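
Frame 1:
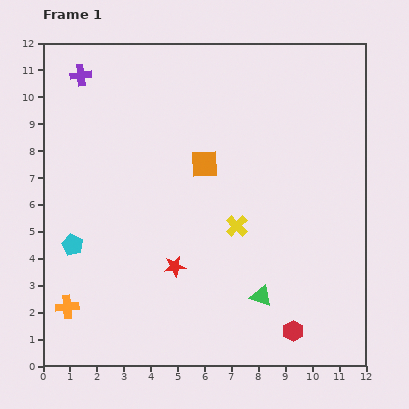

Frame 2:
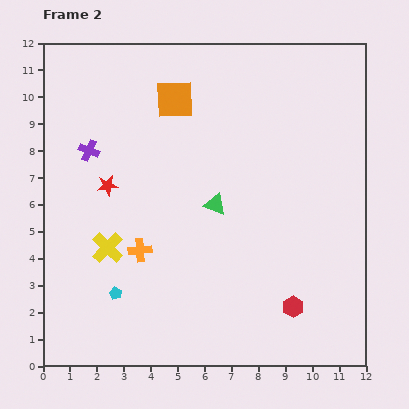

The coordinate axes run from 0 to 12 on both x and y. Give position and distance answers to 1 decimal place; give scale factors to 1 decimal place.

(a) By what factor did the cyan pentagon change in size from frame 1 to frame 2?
0.6×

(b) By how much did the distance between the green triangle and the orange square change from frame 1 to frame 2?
-1.1

Distance in frame 1: 5.3. Distance in frame 2: 4.2.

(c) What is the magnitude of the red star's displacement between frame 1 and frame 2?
3.9

The red star moved from (4.9, 3.7) to (2.4, 6.7), a distance of √(2.5² + 3.0²) ≈ 3.9.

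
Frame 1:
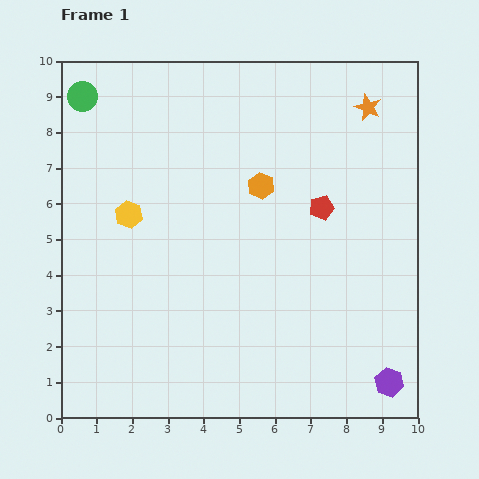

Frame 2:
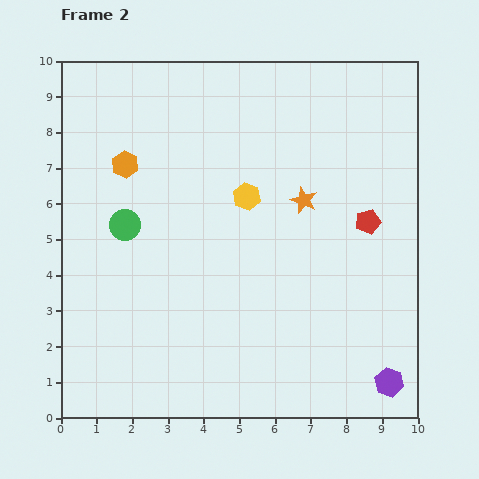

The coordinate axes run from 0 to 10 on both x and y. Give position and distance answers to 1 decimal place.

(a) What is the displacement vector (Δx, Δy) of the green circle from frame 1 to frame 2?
(1.2, -3.6)

The green circle was at (0.6, 9.0) in frame 1 and (1.8, 5.4) in frame 2.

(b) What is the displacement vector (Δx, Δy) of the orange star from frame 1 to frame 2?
(-1.8, -2.6)

The orange star was at (8.6, 8.7) in frame 1 and (6.8, 6.1) in frame 2.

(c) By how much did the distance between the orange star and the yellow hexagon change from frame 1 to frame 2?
-5.7

Distance in frame 1: 7.3. Distance in frame 2: 1.6.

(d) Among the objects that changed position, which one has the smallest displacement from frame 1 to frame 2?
the red pentagon

(moved 1.4)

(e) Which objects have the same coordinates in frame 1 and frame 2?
the purple hexagon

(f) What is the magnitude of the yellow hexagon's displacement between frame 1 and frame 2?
3.3

The yellow hexagon moved from (1.9, 5.7) to (5.2, 6.2), a distance of √(3.3² + 0.5²) ≈ 3.3.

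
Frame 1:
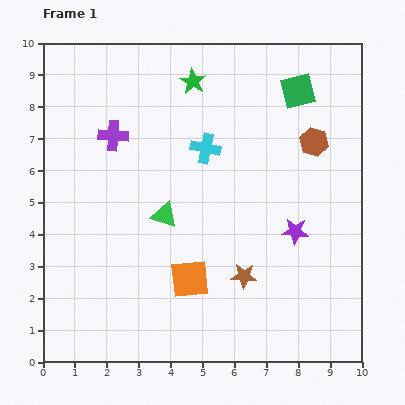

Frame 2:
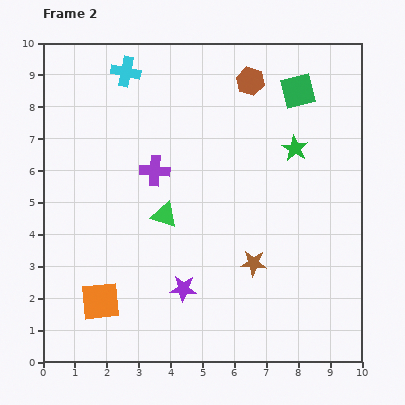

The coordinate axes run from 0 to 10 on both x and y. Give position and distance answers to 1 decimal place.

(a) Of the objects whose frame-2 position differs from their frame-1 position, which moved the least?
the brown star

(moved 0.5)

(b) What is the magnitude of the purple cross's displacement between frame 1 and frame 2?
1.7

The purple cross moved from (2.2, 7.1) to (3.5, 6.0), a distance of √(1.3² + 1.1²) ≈ 1.7.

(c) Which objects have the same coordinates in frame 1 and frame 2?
the green triangle, the green square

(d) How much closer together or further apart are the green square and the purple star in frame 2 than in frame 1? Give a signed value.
+2.8

Distance in frame 1: 4.4. Distance in frame 2: 7.2.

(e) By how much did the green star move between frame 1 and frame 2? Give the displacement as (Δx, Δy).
(3.2, -2.1)

The green star was at (4.7, 8.8) in frame 1 and (7.9, 6.7) in frame 2.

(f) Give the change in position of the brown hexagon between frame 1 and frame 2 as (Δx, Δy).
(-2.0, 1.9)

The brown hexagon was at (8.5, 6.9) in frame 1 and (6.5, 8.8) in frame 2.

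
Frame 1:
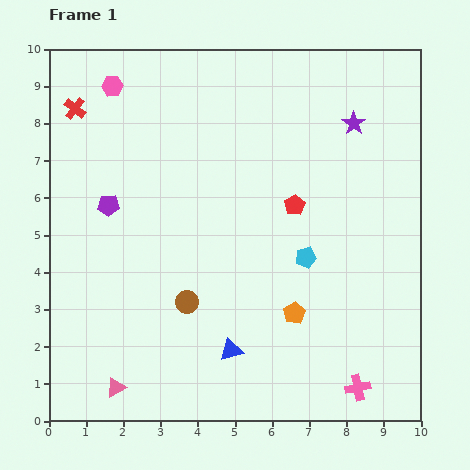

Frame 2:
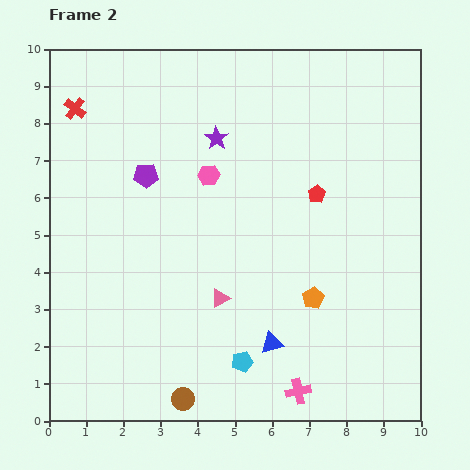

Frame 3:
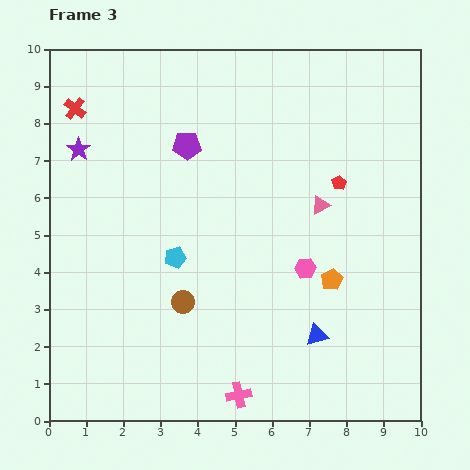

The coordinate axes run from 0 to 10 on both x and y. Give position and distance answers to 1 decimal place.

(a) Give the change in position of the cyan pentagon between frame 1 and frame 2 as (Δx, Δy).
(-1.7, -2.8)

The cyan pentagon was at (6.9, 4.4) in frame 1 and (5.2, 1.6) in frame 2.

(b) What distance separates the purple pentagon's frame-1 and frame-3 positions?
2.6

The purple pentagon moved from (1.6, 5.8) to (3.7, 7.4), a distance of √(2.1² + 1.6²) ≈ 2.6.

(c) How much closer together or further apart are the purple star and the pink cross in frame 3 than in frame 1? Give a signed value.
+0.8

Distance in frame 1: 7.1. Distance in frame 3: 7.9.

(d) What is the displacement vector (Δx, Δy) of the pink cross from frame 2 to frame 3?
(-1.6, -0.1)

The pink cross was at (6.7, 0.8) in frame 2 and (5.1, 0.7) in frame 3.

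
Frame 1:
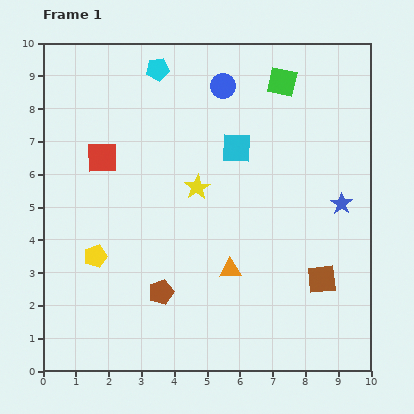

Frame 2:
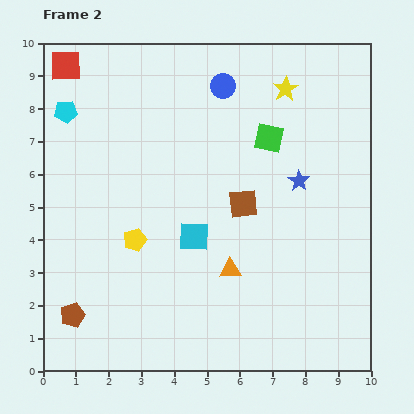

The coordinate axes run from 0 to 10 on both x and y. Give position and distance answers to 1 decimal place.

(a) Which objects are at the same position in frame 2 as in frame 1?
the orange triangle, the blue circle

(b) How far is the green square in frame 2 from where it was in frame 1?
1.7

The green square moved from (7.3, 8.8) to (6.9, 7.1), a distance of √(0.4² + 1.7²) ≈ 1.7.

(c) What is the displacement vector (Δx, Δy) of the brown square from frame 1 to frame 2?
(-2.4, 2.3)

The brown square was at (8.5, 2.8) in frame 1 and (6.1, 5.1) in frame 2.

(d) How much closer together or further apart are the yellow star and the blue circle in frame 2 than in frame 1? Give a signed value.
-1.3

Distance in frame 1: 3.2. Distance in frame 2: 1.9.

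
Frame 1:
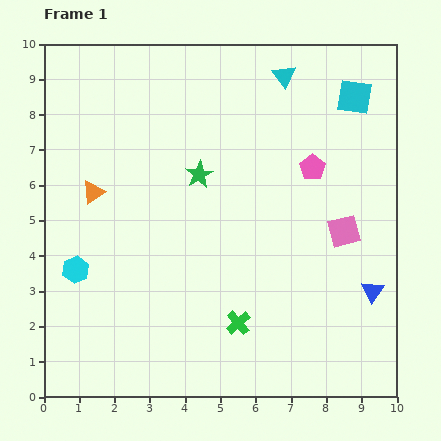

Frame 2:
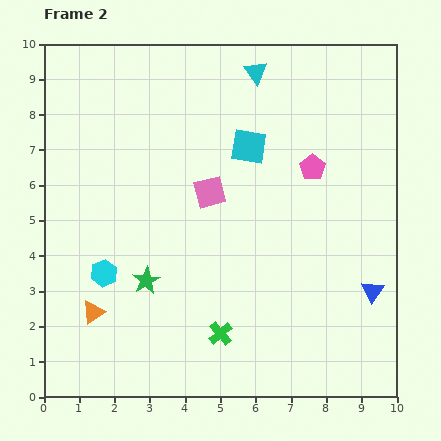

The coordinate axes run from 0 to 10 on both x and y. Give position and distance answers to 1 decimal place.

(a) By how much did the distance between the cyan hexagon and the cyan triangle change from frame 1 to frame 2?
-1.0

Distance in frame 1: 8.1. Distance in frame 2: 7.1.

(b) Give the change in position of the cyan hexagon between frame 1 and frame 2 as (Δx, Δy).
(0.8, -0.1)

The cyan hexagon was at (0.9, 3.6) in frame 1 and (1.7, 3.5) in frame 2.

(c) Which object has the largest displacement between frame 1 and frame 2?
the pink square

(moved 4.0; next 3.4)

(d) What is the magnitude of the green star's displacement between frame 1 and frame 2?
3.4

The green star moved from (4.4, 6.3) to (2.9, 3.3), a distance of √(1.5² + 3.0²) ≈ 3.4.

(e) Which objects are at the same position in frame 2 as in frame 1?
the pink pentagon, the blue triangle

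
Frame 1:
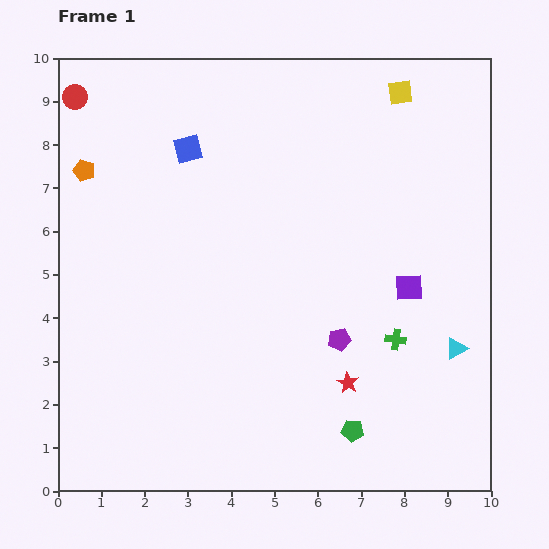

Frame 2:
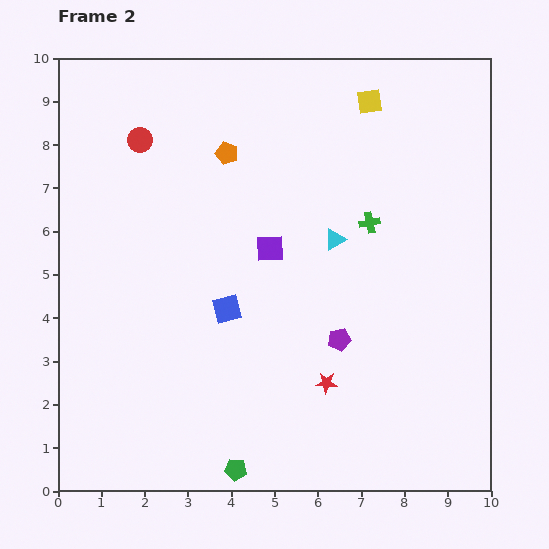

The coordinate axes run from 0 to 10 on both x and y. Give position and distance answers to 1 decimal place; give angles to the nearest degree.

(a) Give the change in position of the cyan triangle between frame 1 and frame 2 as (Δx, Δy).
(-2.8, 2.5)

The cyan triangle was at (9.2, 3.3) in frame 1 and (6.4, 5.8) in frame 2.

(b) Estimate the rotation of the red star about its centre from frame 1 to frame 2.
26° counter-clockwise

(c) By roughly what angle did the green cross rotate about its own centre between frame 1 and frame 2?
20° counter-clockwise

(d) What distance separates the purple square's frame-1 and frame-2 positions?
3.3

The purple square moved from (8.1, 4.7) to (4.9, 5.6), a distance of √(3.2² + 0.9²) ≈ 3.3.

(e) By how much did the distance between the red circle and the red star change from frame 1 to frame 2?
-2.0

Distance in frame 1: 9.1. Distance in frame 2: 7.1.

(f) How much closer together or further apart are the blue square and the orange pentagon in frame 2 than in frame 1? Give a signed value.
+1.1

Distance in frame 1: 2.5. Distance in frame 2: 3.6.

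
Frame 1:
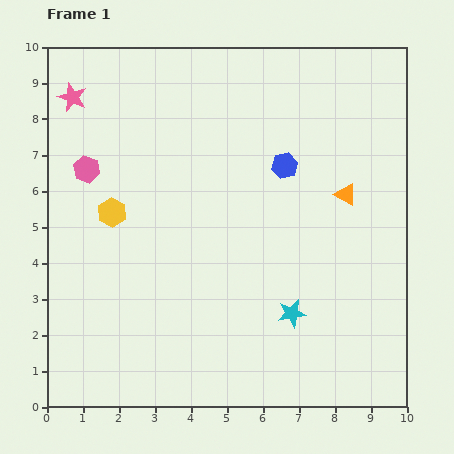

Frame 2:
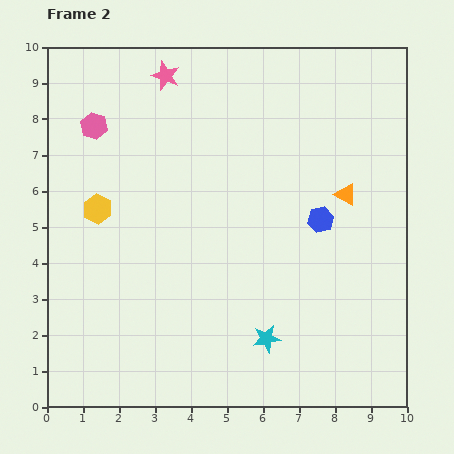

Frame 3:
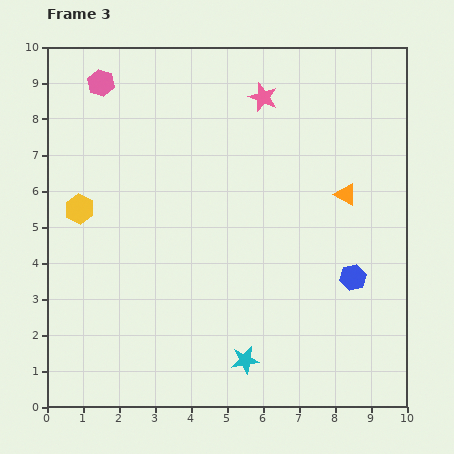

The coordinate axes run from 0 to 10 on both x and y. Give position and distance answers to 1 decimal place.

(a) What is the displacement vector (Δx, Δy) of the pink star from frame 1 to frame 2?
(2.6, 0.6)

The pink star was at (0.7, 8.6) in frame 1 and (3.3, 9.2) in frame 2.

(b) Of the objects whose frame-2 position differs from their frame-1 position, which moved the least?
the yellow hexagon

(moved 0.4)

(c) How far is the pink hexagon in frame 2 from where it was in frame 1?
1.2

The pink hexagon moved from (1.1, 6.6) to (1.3, 7.8), a distance of √(0.2² + 1.2²) ≈ 1.2.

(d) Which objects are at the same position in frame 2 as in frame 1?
the orange triangle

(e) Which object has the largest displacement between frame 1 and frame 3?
the pink star

(moved 5.3; next 3.6)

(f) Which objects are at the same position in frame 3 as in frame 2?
the orange triangle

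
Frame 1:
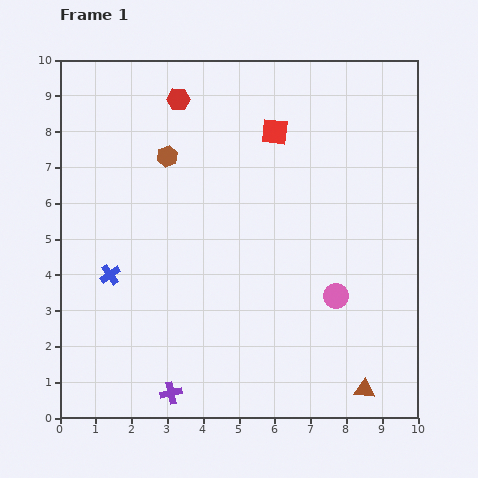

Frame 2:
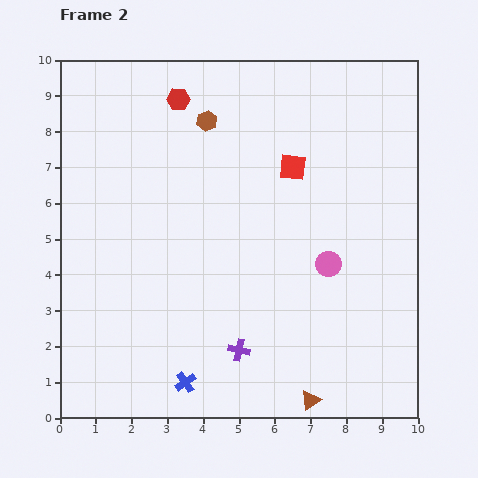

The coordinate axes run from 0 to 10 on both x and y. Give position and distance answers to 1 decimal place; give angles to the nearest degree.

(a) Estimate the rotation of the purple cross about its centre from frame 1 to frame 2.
25° clockwise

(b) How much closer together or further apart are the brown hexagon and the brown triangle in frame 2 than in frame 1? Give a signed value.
-0.2

Distance in frame 1: 8.5. Distance in frame 2: 8.3.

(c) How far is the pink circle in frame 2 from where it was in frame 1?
0.9

The pink circle moved from (7.7, 3.4) to (7.5, 4.3), a distance of √(0.2² + 0.9²) ≈ 0.9.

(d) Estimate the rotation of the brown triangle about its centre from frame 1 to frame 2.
39° counter-clockwise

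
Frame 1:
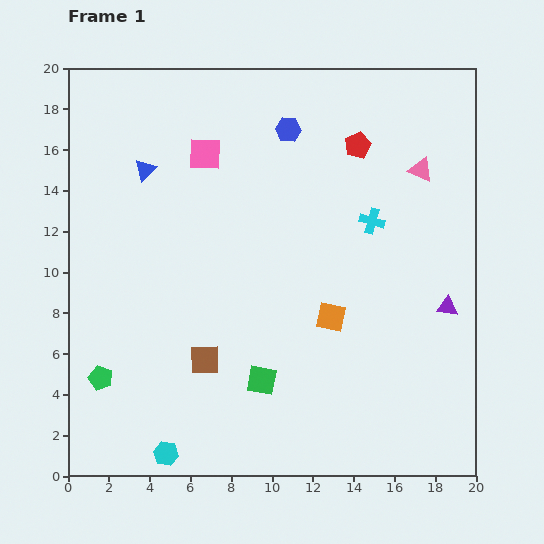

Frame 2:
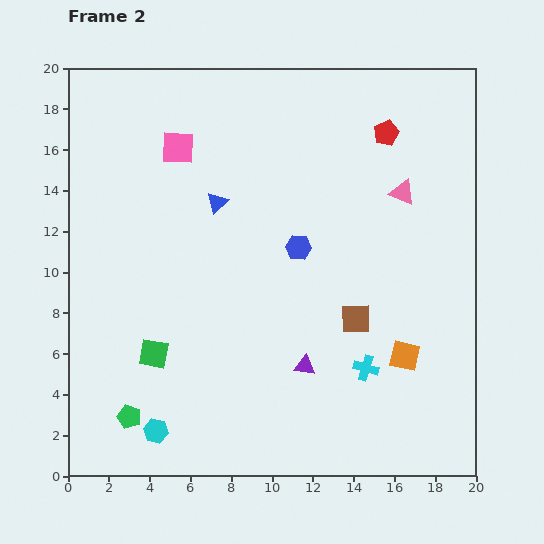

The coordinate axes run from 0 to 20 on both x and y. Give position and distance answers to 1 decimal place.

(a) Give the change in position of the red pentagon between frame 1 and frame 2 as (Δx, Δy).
(1.4, 0.6)

The red pentagon was at (14.2, 16.2) in frame 1 and (15.6, 16.8) in frame 2.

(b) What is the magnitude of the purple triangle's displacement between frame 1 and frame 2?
7.6

The purple triangle moved from (18.6, 8.3) to (11.6, 5.4), a distance of √(7.0² + 2.9²) ≈ 7.6.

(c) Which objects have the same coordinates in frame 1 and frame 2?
none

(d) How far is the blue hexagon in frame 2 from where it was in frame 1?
5.8

The blue hexagon moved from (10.8, 17.0) to (11.3, 11.2), a distance of √(0.5² + 5.8²) ≈ 5.8.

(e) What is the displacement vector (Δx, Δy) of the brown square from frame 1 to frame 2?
(7.4, 2.0)

The brown square was at (6.7, 5.7) in frame 1 and (14.1, 7.7) in frame 2.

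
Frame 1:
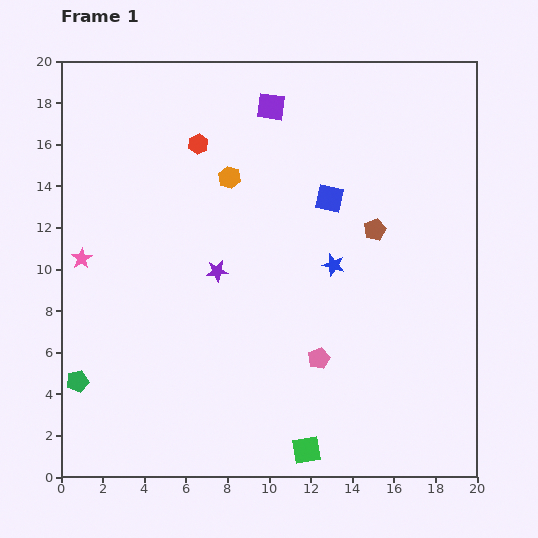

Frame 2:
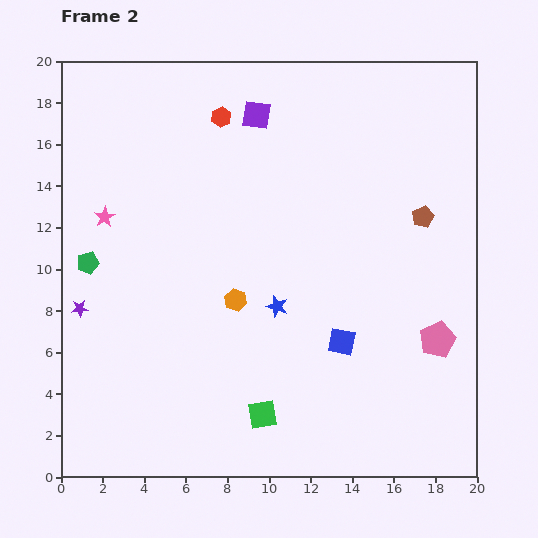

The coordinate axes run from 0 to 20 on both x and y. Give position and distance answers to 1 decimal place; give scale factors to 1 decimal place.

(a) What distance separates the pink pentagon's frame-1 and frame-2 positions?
5.8

The pink pentagon moved from (12.4, 5.7) to (18.1, 6.6), a distance of √(5.7² + 0.9²) ≈ 5.8.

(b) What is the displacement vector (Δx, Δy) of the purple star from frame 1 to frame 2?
(-6.6, -1.8)

The purple star was at (7.5, 9.9) in frame 1 and (0.9, 8.1) in frame 2.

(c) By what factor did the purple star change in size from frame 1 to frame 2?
0.8×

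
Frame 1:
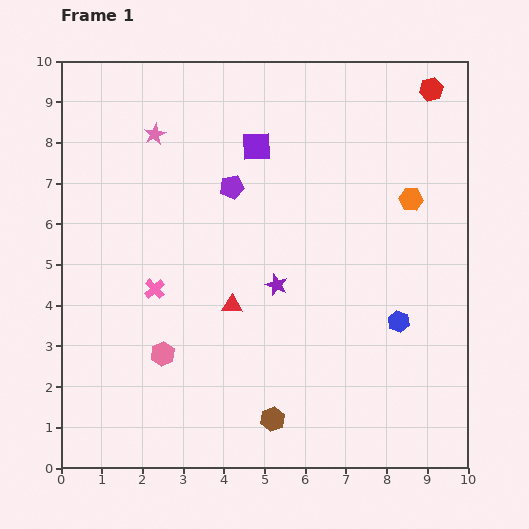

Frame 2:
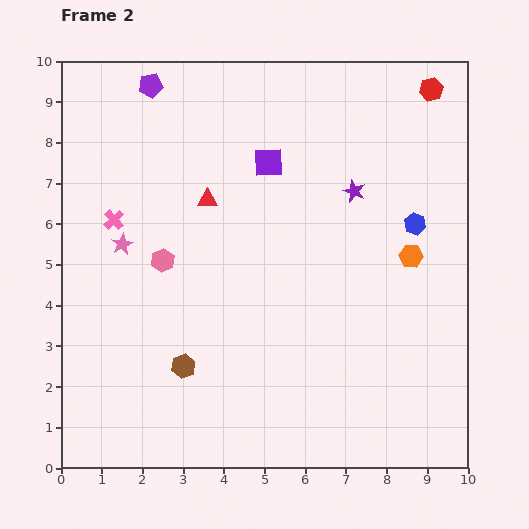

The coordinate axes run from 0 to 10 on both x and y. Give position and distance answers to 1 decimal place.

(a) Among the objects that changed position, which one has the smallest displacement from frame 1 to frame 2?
the purple square

(moved 0.5)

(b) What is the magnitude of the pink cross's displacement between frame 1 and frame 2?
2.0

The pink cross moved from (2.3, 4.4) to (1.3, 6.1), a distance of √(1.0² + 1.7²) ≈ 2.0.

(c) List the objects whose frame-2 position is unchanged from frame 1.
the red hexagon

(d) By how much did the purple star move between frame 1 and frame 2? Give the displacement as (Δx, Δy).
(1.9, 2.3)

The purple star was at (5.3, 4.5) in frame 1 and (7.2, 6.8) in frame 2.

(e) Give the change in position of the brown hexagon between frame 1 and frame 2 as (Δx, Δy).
(-2.2, 1.3)

The brown hexagon was at (5.2, 1.2) in frame 1 and (3.0, 2.5) in frame 2.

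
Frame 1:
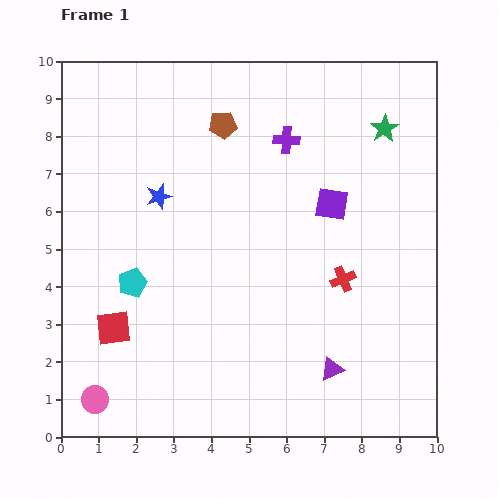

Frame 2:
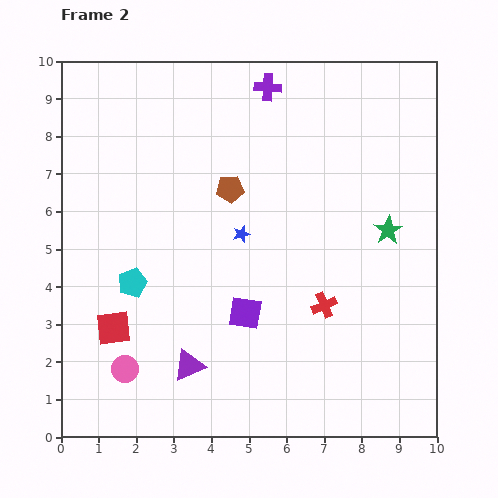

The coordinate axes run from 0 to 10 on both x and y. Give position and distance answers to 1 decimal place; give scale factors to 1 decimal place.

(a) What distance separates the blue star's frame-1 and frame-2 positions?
2.4

The blue star moved from (2.6, 6.4) to (4.8, 5.4), a distance of √(2.2² + 1.0²) ≈ 2.4.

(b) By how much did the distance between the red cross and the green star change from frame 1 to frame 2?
-1.5

Distance in frame 1: 4.1. Distance in frame 2: 2.6.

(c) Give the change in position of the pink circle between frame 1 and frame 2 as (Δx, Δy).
(0.8, 0.8)

The pink circle was at (0.9, 1.0) in frame 1 and (1.7, 1.8) in frame 2.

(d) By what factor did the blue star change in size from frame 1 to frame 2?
0.7×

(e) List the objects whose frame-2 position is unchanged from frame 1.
the cyan pentagon, the red square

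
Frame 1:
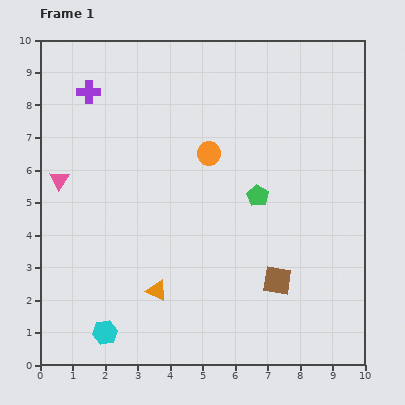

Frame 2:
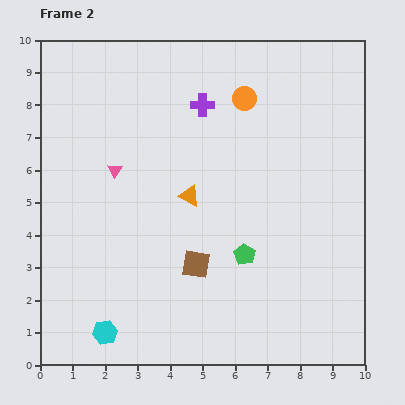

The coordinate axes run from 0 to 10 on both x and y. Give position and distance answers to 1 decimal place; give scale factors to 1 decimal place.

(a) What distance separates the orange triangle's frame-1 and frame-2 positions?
3.1

The orange triangle moved from (3.6, 2.3) to (4.6, 5.2), a distance of √(1.0² + 2.9²) ≈ 3.1.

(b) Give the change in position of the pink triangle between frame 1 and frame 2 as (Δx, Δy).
(1.7, 0.3)

The pink triangle was at (0.6, 5.7) in frame 1 and (2.3, 6.0) in frame 2.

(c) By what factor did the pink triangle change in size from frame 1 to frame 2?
0.7×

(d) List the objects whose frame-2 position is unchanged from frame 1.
the cyan hexagon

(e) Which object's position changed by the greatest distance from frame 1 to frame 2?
the purple cross

(moved 3.5; next 3.1)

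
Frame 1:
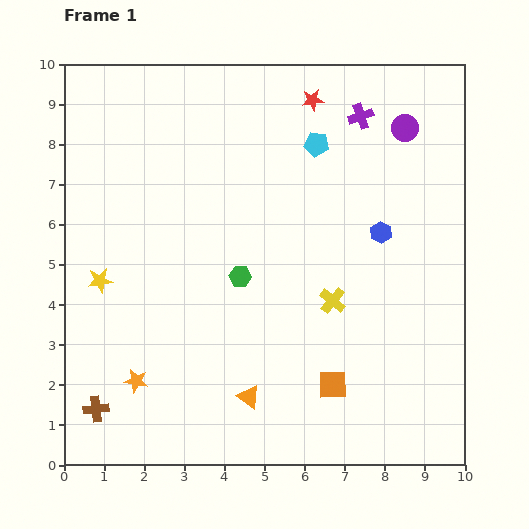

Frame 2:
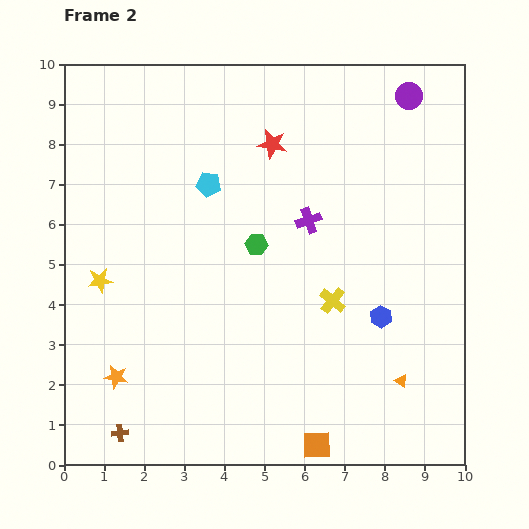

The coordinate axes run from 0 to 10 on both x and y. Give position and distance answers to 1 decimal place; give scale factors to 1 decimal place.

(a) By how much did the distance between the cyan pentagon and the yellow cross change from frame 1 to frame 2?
+0.3

Distance in frame 1: 3.9. Distance in frame 2: 4.2.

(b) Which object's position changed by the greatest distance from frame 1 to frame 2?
the orange triangle

(moved 3.8; next 2.9)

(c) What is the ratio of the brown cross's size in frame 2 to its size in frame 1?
0.7×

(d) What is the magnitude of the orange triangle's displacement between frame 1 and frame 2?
3.8

The orange triangle moved from (4.6, 1.7) to (8.4, 2.1), a distance of √(3.8² + 0.4²) ≈ 3.8.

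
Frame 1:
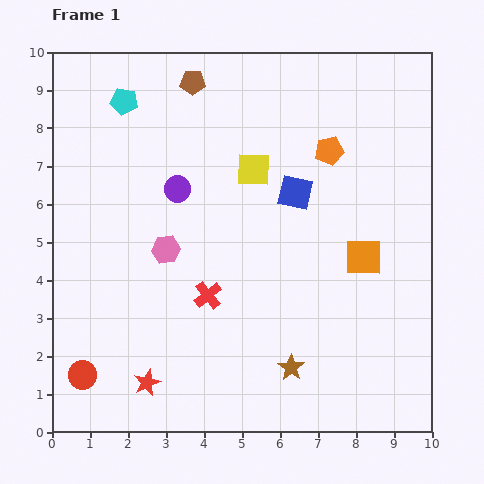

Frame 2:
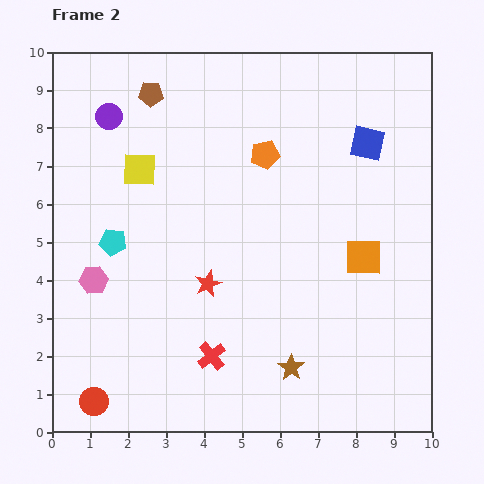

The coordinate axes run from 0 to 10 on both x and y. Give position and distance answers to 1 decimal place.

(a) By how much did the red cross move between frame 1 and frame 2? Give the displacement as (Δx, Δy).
(0.1, -1.6)

The red cross was at (4.1, 3.6) in frame 1 and (4.2, 2.0) in frame 2.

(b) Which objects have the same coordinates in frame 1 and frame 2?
the orange square, the brown star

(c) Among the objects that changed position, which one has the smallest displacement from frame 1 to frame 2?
the red circle

(moved 0.8)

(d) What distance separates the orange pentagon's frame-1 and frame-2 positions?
1.7

The orange pentagon moved from (7.3, 7.4) to (5.6, 7.3), a distance of √(1.7² + 0.1²) ≈ 1.7.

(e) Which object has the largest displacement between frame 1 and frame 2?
the cyan pentagon

(moved 3.7; next 3.1)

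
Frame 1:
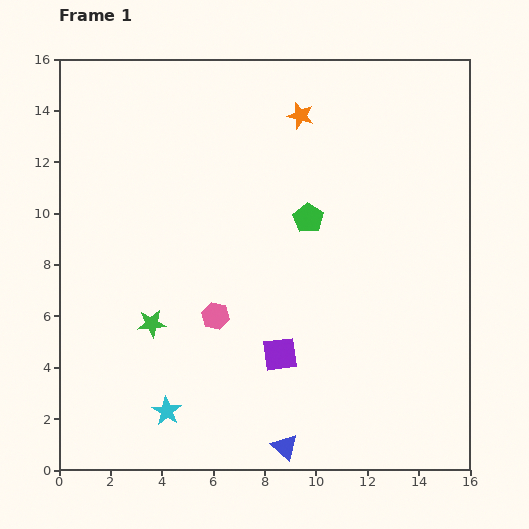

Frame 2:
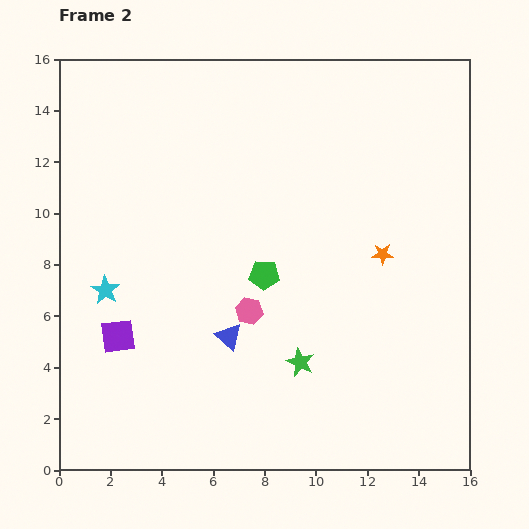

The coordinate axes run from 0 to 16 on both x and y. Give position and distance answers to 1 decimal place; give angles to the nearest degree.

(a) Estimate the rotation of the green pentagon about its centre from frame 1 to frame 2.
30° counter-clockwise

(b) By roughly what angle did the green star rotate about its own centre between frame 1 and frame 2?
31° clockwise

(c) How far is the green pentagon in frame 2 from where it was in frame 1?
2.8

The green pentagon moved from (9.7, 9.8) to (8.0, 7.6), a distance of √(1.7² + 2.2²) ≈ 2.8.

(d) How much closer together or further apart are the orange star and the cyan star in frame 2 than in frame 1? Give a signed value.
-1.7

Distance in frame 1: 12.6. Distance in frame 2: 10.9.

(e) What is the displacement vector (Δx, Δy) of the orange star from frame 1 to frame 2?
(3.2, -5.4)

The orange star was at (9.4, 13.8) in frame 1 and (12.6, 8.4) in frame 2.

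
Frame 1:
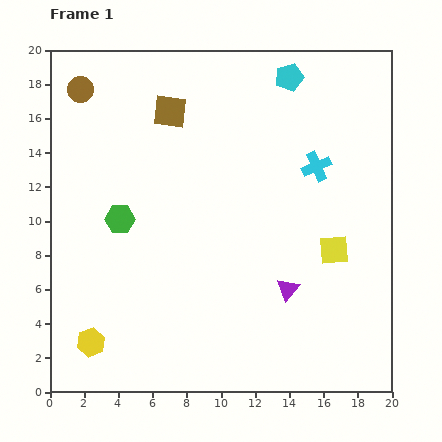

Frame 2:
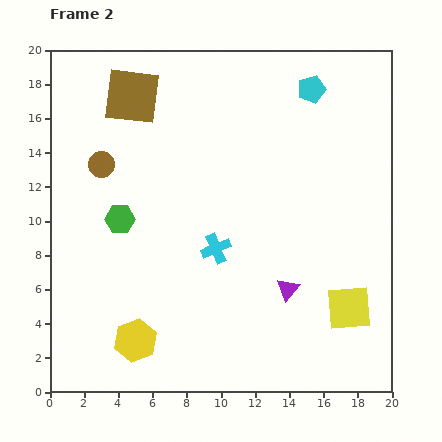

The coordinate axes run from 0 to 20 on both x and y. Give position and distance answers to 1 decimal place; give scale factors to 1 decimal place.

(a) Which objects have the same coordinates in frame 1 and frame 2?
the green hexagon, the purple triangle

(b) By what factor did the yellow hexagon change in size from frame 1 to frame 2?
1.5×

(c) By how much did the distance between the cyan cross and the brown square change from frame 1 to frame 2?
+1.0

Distance in frame 1: 9.2. Distance in frame 2: 10.2.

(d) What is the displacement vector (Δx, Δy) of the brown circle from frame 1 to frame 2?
(1.2, -4.4)

The brown circle was at (1.8, 17.7) in frame 1 and (3.0, 13.3) in frame 2.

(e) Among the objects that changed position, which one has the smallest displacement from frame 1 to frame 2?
the cyan pentagon

(moved 1.5)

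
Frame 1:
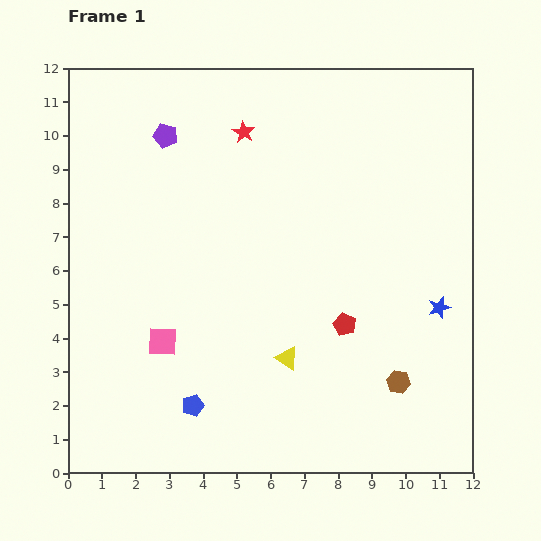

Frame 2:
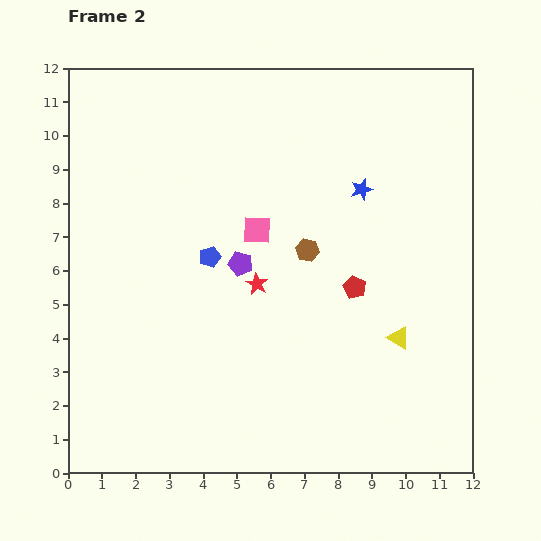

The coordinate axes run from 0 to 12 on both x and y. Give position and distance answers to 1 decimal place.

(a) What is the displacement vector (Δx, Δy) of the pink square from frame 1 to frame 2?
(2.8, 3.3)

The pink square was at (2.8, 3.9) in frame 1 and (5.6, 7.2) in frame 2.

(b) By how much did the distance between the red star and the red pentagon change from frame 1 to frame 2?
-3.5

Distance in frame 1: 6.4. Distance in frame 2: 2.9.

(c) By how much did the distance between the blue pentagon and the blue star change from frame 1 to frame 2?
-3.0

Distance in frame 1: 7.9. Distance in frame 2: 4.9.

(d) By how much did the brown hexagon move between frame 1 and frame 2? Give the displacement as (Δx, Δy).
(-2.7, 3.9)

The brown hexagon was at (9.8, 2.7) in frame 1 and (7.1, 6.6) in frame 2.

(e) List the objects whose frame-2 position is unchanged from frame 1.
none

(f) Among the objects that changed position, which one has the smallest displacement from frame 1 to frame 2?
the red pentagon

(moved 1.1)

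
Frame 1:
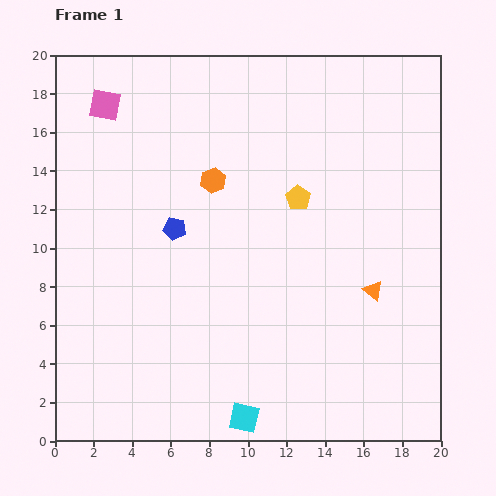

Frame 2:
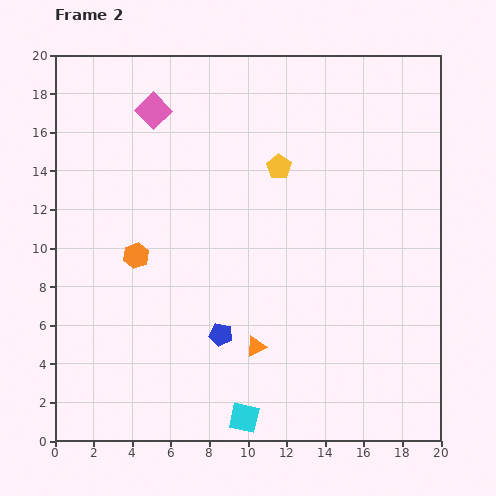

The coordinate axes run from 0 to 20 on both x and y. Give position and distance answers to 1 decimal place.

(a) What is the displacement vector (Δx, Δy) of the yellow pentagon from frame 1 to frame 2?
(-1.0, 1.6)

The yellow pentagon was at (12.6, 12.6) in frame 1 and (11.6, 14.2) in frame 2.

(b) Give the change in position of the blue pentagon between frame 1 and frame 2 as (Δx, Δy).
(2.4, -5.5)

The blue pentagon was at (6.2, 11.0) in frame 1 and (8.6, 5.5) in frame 2.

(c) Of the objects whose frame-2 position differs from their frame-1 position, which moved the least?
the yellow pentagon

(moved 1.9)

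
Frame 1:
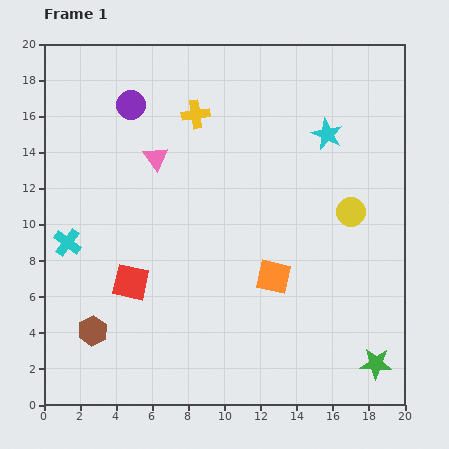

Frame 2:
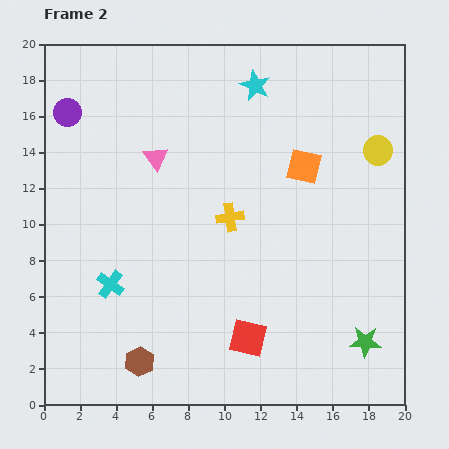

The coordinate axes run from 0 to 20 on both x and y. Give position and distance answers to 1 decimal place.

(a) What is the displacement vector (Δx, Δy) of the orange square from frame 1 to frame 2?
(1.7, 6.1)

The orange square was at (12.7, 7.1) in frame 1 and (14.4, 13.2) in frame 2.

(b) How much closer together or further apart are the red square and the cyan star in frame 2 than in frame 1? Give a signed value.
+0.4

Distance in frame 1: 13.6. Distance in frame 2: 14.0.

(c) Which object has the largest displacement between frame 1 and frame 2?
the red square

(moved 7.2; next 6.3)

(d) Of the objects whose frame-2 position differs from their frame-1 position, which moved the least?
the green star

(moved 1.3)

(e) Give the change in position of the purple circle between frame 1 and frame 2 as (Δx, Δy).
(-3.5, -0.4)

The purple circle was at (4.8, 16.6) in frame 1 and (1.3, 16.2) in frame 2.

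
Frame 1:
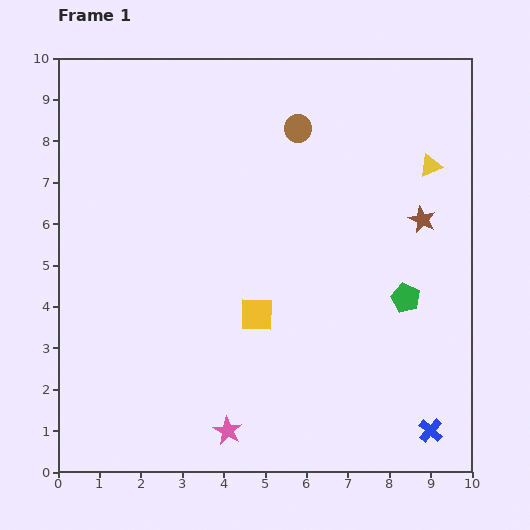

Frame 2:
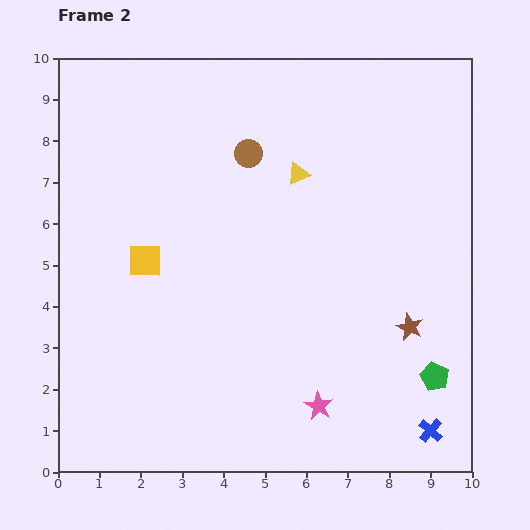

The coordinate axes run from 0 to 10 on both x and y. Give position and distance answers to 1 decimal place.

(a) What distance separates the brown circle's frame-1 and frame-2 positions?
1.3

The brown circle moved from (5.8, 8.3) to (4.6, 7.7), a distance of √(1.2² + 0.6²) ≈ 1.3.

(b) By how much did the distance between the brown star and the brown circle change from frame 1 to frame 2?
+2.0

Distance in frame 1: 3.7. Distance in frame 2: 5.7.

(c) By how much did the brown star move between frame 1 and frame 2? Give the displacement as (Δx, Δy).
(-0.3, -2.6)

The brown star was at (8.8, 6.1) in frame 1 and (8.5, 3.5) in frame 2.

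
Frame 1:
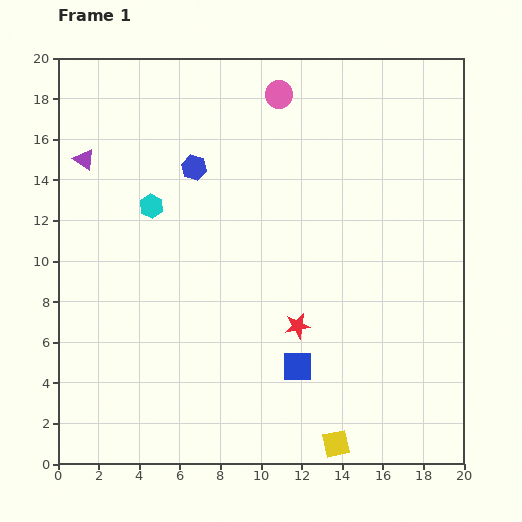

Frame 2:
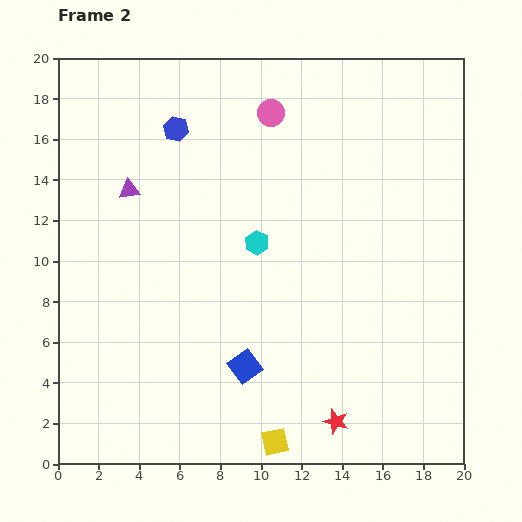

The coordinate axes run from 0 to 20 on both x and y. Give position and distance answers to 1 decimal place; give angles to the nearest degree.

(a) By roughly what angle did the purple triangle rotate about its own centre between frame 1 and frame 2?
41° counter-clockwise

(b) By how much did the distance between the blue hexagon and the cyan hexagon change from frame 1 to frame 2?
+4.1

Distance in frame 1: 2.8. Distance in frame 2: 6.9.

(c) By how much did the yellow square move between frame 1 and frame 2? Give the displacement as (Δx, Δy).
(-3.0, 0.1)

The yellow square was at (13.7, 1.0) in frame 1 and (10.7, 1.1) in frame 2.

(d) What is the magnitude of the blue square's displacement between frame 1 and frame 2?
2.6

The blue square moved from (11.8, 4.8) to (9.2, 4.8), a distance of √(2.6² + 0.0²) ≈ 2.6.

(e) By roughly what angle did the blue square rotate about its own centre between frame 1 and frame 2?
36° counter-clockwise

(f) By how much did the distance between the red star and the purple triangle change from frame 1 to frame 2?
+2.0

Distance in frame 1: 13.3. Distance in frame 2: 15.3.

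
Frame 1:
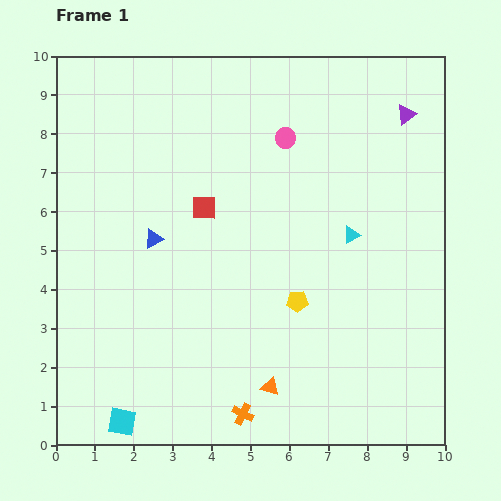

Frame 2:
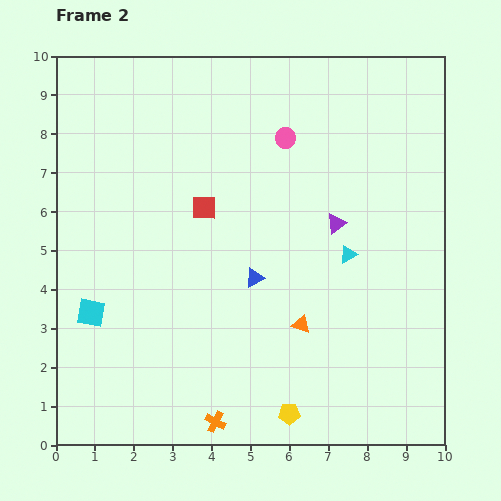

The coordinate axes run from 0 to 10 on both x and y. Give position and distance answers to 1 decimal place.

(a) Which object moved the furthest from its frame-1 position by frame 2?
the purple triangle

(moved 3.3; next 2.9)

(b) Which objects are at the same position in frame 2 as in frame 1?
the pink circle, the red square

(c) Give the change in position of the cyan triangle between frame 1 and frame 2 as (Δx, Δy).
(-0.1, -0.5)

The cyan triangle was at (7.6, 5.4) in frame 1 and (7.5, 4.9) in frame 2.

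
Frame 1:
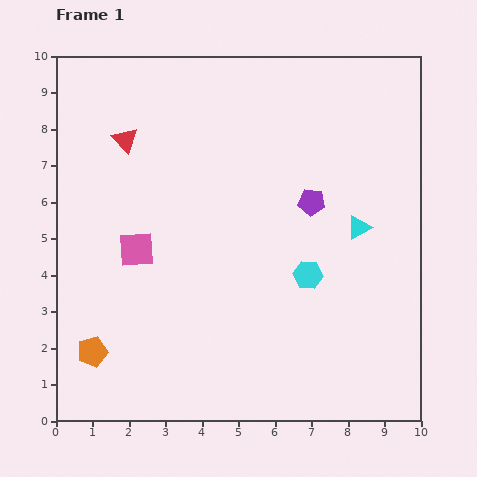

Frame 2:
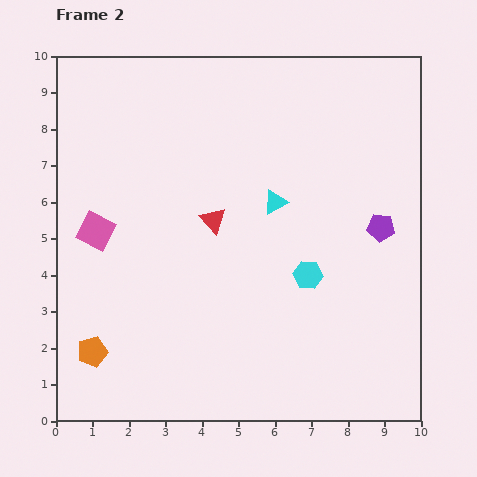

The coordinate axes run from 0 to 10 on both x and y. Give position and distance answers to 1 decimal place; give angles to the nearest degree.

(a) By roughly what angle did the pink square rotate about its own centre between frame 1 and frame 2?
30° clockwise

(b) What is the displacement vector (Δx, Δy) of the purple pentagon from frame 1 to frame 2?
(1.9, -0.7)

The purple pentagon was at (7.0, 6.0) in frame 1 and (8.9, 5.3) in frame 2.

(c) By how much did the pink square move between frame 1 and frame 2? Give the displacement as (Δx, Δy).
(-1.1, 0.5)

The pink square was at (2.2, 4.7) in frame 1 and (1.1, 5.2) in frame 2.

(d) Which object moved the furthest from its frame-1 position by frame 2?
the red triangle

(moved 3.3; next 2.4)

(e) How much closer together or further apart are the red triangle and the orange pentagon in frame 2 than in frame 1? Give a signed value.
-1.0

Distance in frame 1: 5.9. Distance in frame 2: 4.9.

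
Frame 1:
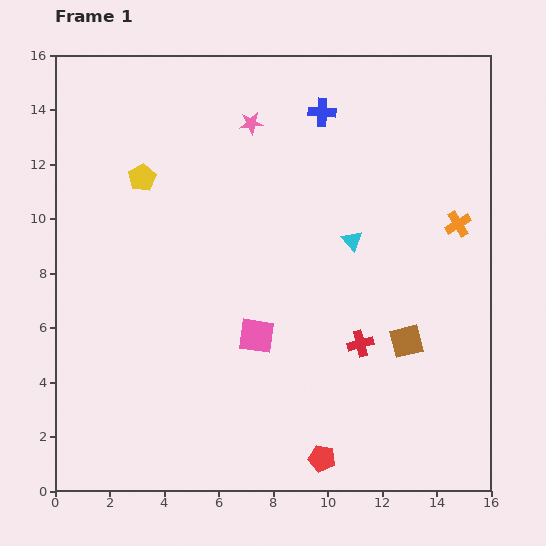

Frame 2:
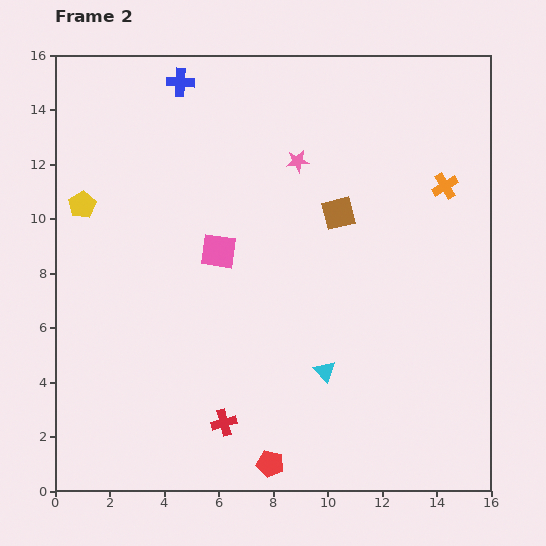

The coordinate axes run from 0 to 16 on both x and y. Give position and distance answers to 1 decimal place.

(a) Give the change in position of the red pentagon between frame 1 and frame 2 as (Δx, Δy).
(-1.9, -0.2)

The red pentagon was at (9.8, 1.2) in frame 1 and (7.9, 1.0) in frame 2.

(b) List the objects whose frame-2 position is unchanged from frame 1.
none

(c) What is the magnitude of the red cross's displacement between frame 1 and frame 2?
5.8

The red cross moved from (11.2, 5.4) to (6.2, 2.5), a distance of √(5.0² + 2.9²) ≈ 5.8.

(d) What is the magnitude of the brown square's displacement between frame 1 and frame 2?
5.3

The brown square moved from (12.9, 5.5) to (10.4, 10.2), a distance of √(2.5² + 4.7²) ≈ 5.3.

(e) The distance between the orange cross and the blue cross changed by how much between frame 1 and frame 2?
+3.9

Distance in frame 1: 6.5. Distance in frame 2: 10.4.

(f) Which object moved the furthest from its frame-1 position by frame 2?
the red cross

(moved 5.8; next 5.3)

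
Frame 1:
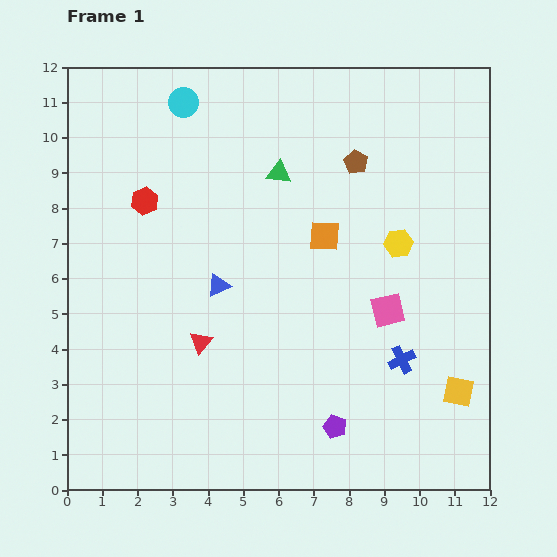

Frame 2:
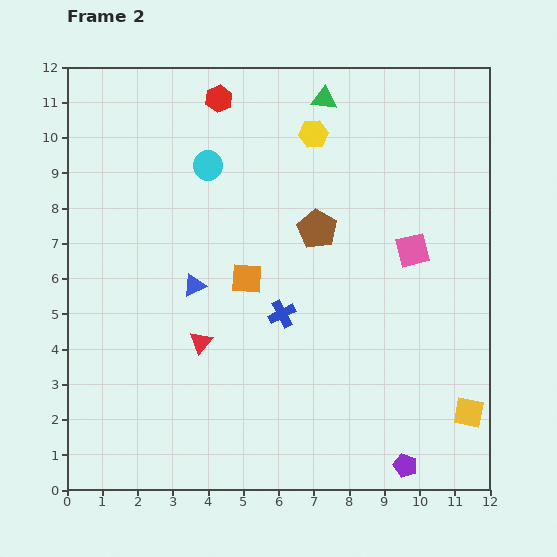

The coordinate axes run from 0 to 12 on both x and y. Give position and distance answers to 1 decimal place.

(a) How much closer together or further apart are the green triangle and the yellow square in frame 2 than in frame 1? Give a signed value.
+1.8

Distance in frame 1: 8.0. Distance in frame 2: 9.8.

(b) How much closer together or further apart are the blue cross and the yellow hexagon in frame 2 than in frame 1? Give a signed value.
+1.9

Distance in frame 1: 3.3. Distance in frame 2: 5.2.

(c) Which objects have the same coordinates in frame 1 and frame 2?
the red triangle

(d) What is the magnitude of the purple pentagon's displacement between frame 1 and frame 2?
2.3

The purple pentagon moved from (7.6, 1.8) to (9.6, 0.7), a distance of √(2.0² + 1.1²) ≈ 2.3.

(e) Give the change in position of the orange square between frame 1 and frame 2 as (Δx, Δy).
(-2.2, -1.2)

The orange square was at (7.3, 7.2) in frame 1 and (5.1, 6.0) in frame 2.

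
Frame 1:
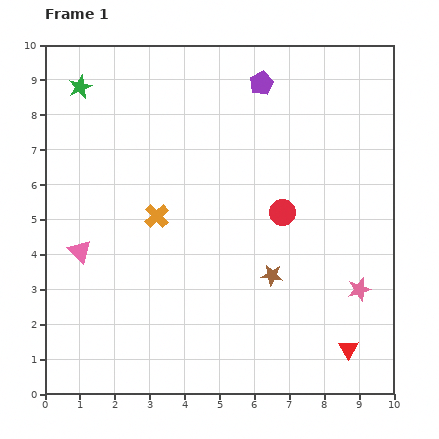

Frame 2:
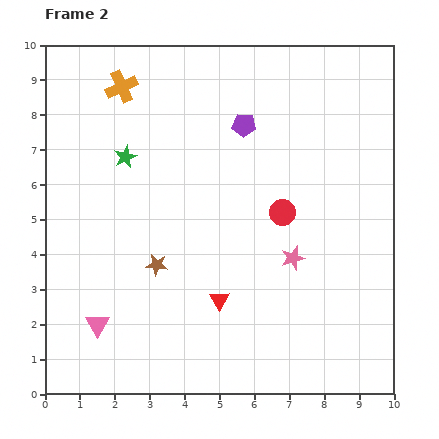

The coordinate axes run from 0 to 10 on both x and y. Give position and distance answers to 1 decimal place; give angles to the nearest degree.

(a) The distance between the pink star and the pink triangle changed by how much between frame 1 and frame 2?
-2.2

Distance in frame 1: 8.1. Distance in frame 2: 5.9.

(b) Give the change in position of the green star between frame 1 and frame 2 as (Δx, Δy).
(1.3, -2.0)

The green star was at (1.0, 8.8) in frame 1 and (2.3, 6.8) in frame 2.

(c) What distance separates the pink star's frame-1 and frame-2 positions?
2.1

The pink star moved from (9.0, 3.0) to (7.1, 3.9), a distance of √(1.9² + 0.9²) ≈ 2.1.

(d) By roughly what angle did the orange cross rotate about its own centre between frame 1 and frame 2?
19° clockwise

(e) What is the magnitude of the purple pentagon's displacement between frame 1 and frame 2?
1.3

The purple pentagon moved from (6.2, 8.9) to (5.7, 7.7), a distance of √(0.5² + 1.2²) ≈ 1.3.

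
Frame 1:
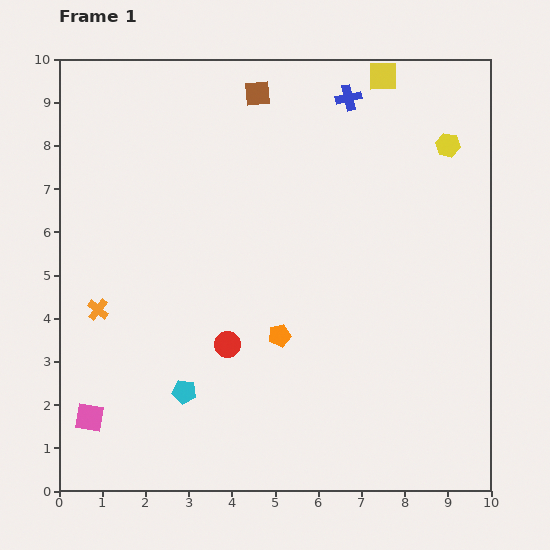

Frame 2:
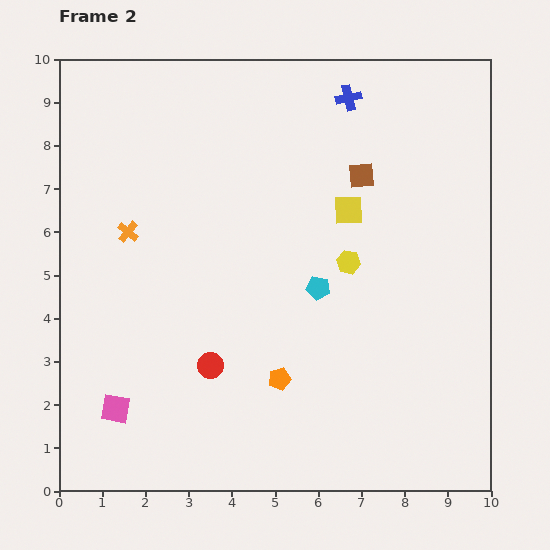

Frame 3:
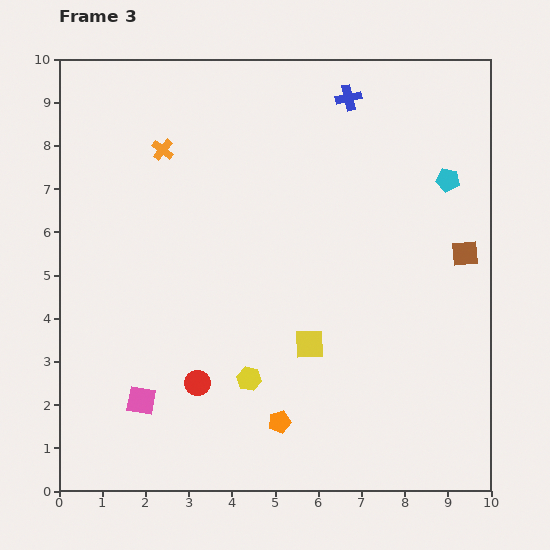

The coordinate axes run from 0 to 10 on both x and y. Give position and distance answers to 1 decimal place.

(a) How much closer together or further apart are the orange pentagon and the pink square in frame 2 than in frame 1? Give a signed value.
-0.9

Distance in frame 1: 4.8. Distance in frame 2: 3.9.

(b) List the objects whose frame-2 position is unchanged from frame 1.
the blue cross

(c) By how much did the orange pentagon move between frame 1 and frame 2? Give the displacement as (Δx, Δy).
(0.0, -1.0)

The orange pentagon was at (5.1, 3.6) in frame 1 and (5.1, 2.6) in frame 2.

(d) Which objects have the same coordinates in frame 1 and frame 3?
the blue cross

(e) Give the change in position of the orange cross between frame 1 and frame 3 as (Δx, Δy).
(1.5, 3.7)

The orange cross was at (0.9, 4.2) in frame 1 and (2.4, 7.9) in frame 3.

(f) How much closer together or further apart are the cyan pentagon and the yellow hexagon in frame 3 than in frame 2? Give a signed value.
+5.6

Distance in frame 2: 0.9. Distance in frame 3: 6.5.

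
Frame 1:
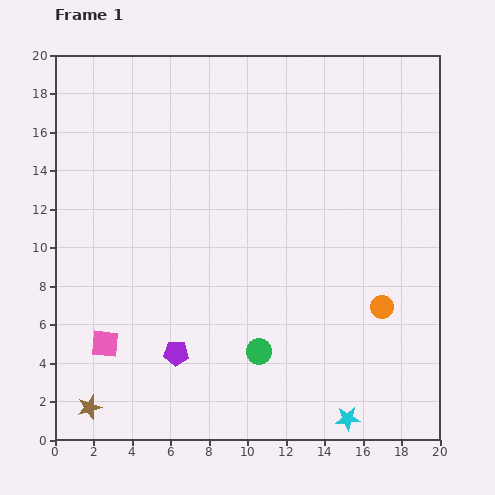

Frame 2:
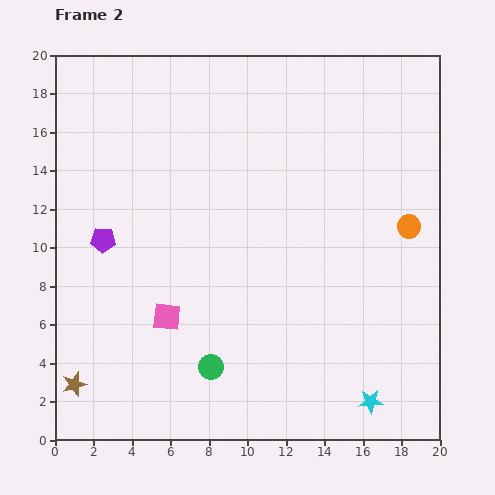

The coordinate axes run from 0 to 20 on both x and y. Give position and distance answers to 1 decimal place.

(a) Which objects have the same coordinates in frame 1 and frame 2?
none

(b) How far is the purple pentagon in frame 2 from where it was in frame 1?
7.0

The purple pentagon moved from (6.3, 4.5) to (2.5, 10.4), a distance of √(3.8² + 5.9²) ≈ 7.0.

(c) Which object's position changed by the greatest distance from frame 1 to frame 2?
the purple pentagon

(moved 7.0; next 4.4)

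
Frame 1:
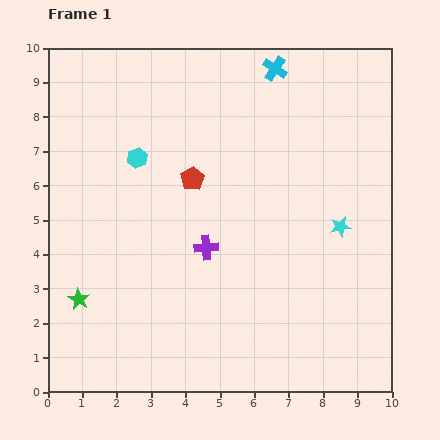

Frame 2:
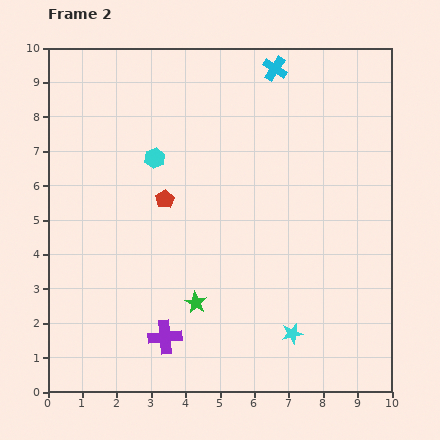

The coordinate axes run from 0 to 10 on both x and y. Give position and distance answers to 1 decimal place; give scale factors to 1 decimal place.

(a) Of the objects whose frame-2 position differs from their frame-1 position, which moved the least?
the cyan hexagon

(moved 0.5)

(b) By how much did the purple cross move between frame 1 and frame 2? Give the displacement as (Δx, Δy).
(-1.2, -2.6)

The purple cross was at (4.6, 4.2) in frame 1 and (3.4, 1.6) in frame 2.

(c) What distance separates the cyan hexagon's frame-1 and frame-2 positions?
0.5

The cyan hexagon moved from (2.6, 6.8) to (3.1, 6.8), a distance of √(0.5² + 0.0²) ≈ 0.5.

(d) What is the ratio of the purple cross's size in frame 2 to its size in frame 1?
1.4×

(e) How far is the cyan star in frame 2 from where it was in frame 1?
3.4

The cyan star moved from (8.5, 4.8) to (7.1, 1.7), a distance of √(1.4² + 3.1²) ≈ 3.4.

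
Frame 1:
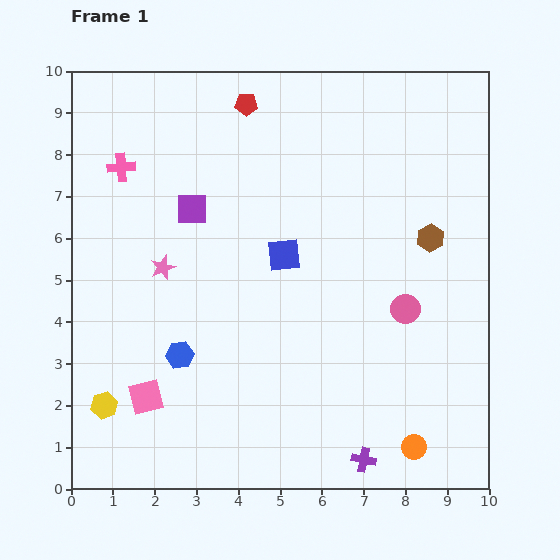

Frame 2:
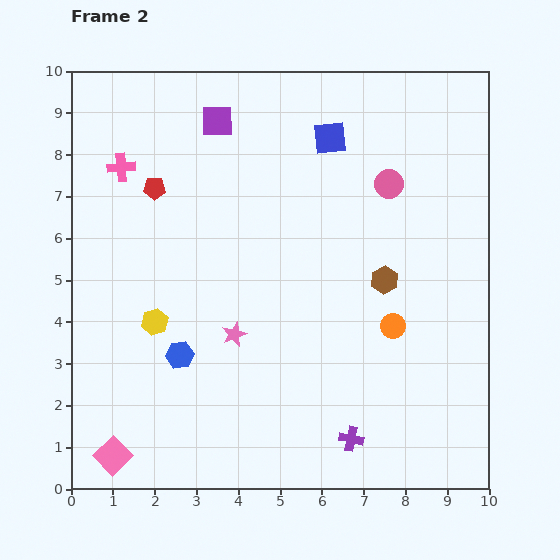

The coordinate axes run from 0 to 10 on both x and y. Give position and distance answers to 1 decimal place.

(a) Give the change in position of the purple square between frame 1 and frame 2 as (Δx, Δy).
(0.6, 2.1)

The purple square was at (2.9, 6.7) in frame 1 and (3.5, 8.8) in frame 2.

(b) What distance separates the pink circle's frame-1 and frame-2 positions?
3.0

The pink circle moved from (8.0, 4.3) to (7.6, 7.3), a distance of √(0.4² + 3.0²) ≈ 3.0.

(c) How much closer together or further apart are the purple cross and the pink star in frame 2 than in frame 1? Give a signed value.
-2.8

Distance in frame 1: 6.6. Distance in frame 2: 3.8.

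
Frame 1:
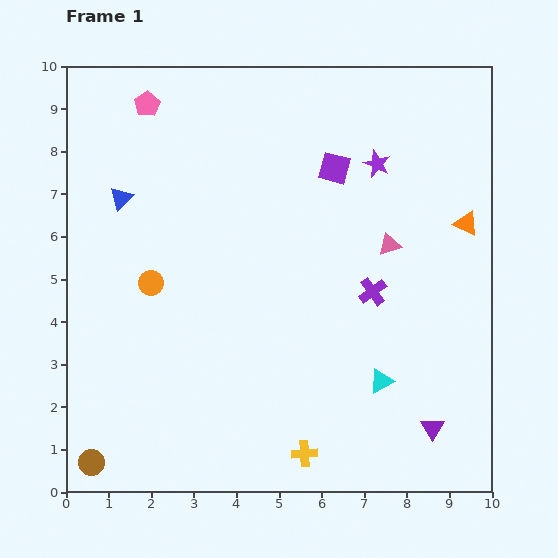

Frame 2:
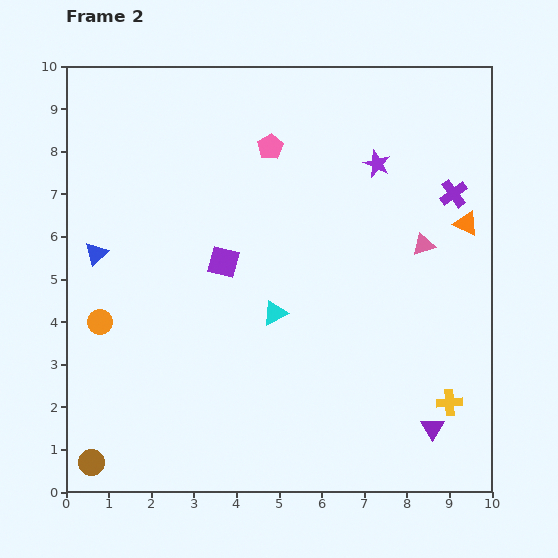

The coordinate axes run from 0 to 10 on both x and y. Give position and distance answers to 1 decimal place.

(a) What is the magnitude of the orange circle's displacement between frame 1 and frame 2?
1.5

The orange circle moved from (2.0, 4.9) to (0.8, 4.0), a distance of √(1.2² + 0.9²) ≈ 1.5.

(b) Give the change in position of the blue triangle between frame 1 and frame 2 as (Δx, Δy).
(-0.6, -1.3)

The blue triangle was at (1.3, 6.9) in frame 1 and (0.7, 5.6) in frame 2.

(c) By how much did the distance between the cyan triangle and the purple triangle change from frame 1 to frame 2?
+3.0

Distance in frame 1: 1.6. Distance in frame 2: 4.6.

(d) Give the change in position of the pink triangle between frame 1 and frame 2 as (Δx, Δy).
(0.8, 0.0)

The pink triangle was at (7.6, 5.8) in frame 1 and (8.4, 5.8) in frame 2.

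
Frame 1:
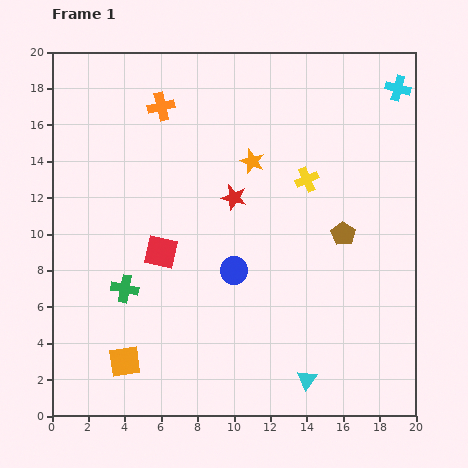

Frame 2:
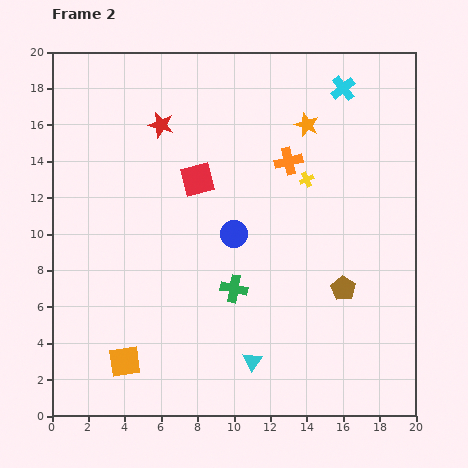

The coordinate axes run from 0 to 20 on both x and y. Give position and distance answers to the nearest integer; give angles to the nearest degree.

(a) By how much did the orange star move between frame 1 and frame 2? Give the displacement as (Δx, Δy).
(3, 2)

The orange star was at (11, 14) in frame 1 and (14, 16) in frame 2.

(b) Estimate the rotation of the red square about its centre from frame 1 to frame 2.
27° counter-clockwise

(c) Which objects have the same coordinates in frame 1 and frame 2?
the orange square, the yellow cross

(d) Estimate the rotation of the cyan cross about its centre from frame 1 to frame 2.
37° clockwise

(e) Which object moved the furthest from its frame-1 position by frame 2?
the orange cross

(moved 8; next 6)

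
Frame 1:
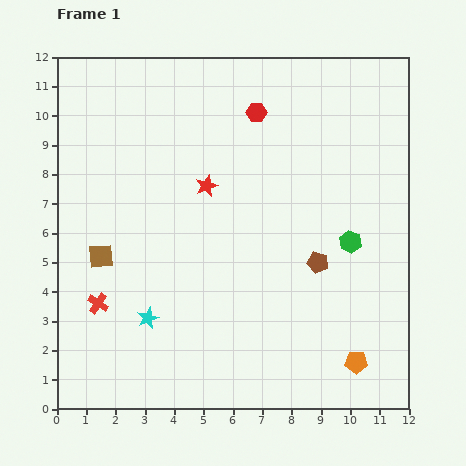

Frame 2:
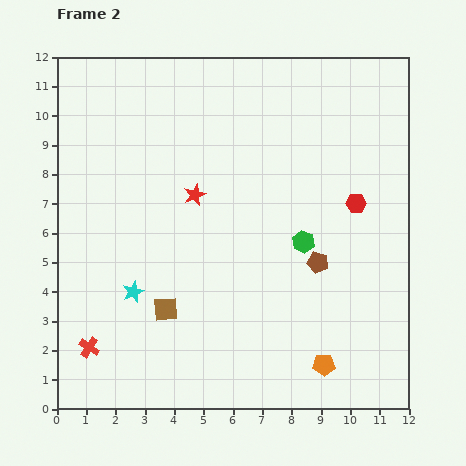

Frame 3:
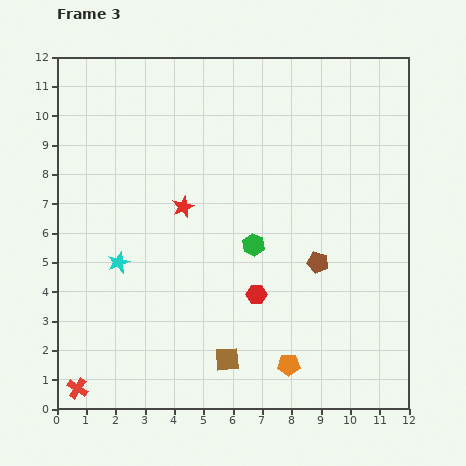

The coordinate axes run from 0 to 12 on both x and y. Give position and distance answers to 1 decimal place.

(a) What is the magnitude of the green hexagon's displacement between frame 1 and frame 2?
1.6

The green hexagon moved from (10.0, 5.7) to (8.4, 5.7), a distance of √(1.6² + 0.0²) ≈ 1.6.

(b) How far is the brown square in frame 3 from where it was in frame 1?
5.5

The brown square moved from (1.5, 5.2) to (5.8, 1.7), a distance of √(4.3² + 3.5²) ≈ 5.5.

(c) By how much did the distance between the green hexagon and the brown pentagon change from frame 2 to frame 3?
+1.4

Distance in frame 2: 0.9. Distance in frame 3: 2.3.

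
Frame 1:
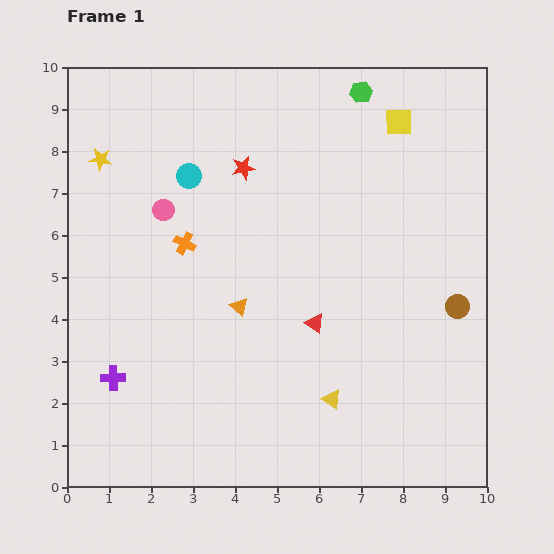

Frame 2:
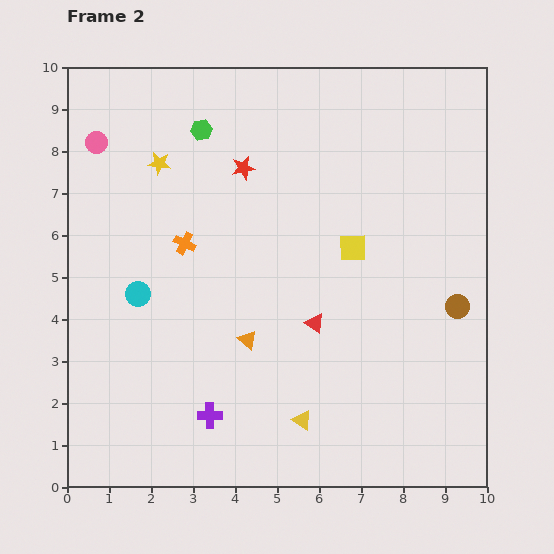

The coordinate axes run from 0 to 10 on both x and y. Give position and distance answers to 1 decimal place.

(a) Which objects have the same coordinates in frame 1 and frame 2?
the brown circle, the orange cross, the red triangle, the red star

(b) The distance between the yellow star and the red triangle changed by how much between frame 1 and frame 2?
-1.1

Distance in frame 1: 6.4. Distance in frame 2: 5.3.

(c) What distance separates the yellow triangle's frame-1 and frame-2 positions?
0.9

The yellow triangle moved from (6.3, 2.1) to (5.6, 1.6), a distance of √(0.7² + 0.5²) ≈ 0.9.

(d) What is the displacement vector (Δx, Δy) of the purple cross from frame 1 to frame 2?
(2.3, -0.9)

The purple cross was at (1.1, 2.6) in frame 1 and (3.4, 1.7) in frame 2.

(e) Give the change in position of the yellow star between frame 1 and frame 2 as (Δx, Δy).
(1.4, -0.1)

The yellow star was at (0.8, 7.8) in frame 1 and (2.2, 7.7) in frame 2.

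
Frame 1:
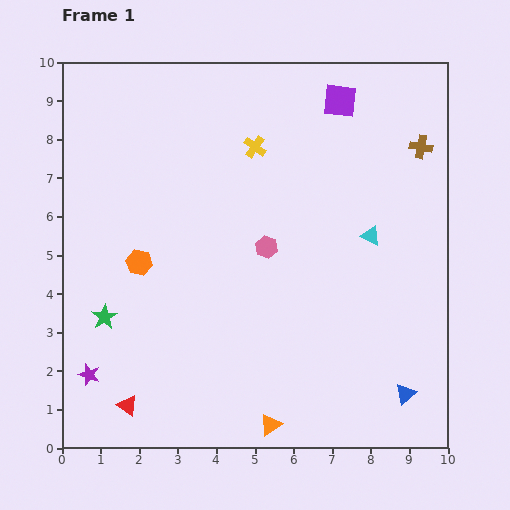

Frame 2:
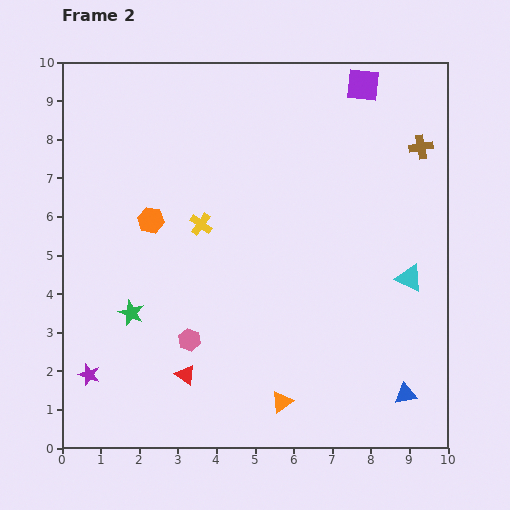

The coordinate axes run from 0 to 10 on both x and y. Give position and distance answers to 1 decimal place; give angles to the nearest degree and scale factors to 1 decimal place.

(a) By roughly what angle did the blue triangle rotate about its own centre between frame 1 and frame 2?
32° clockwise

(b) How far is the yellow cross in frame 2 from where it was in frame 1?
2.4

The yellow cross moved from (5.0, 7.8) to (3.6, 5.8), a distance of √(1.4² + 2.0²) ≈ 2.4.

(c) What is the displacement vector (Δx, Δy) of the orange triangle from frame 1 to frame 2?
(0.3, 0.6)

The orange triangle was at (5.4, 0.6) in frame 1 and (5.7, 1.2) in frame 2.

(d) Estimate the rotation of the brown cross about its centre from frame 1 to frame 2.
21° counter-clockwise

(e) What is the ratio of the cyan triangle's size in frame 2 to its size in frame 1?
1.4×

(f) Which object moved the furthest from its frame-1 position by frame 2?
the pink hexagon

(moved 3.1; next 2.4)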